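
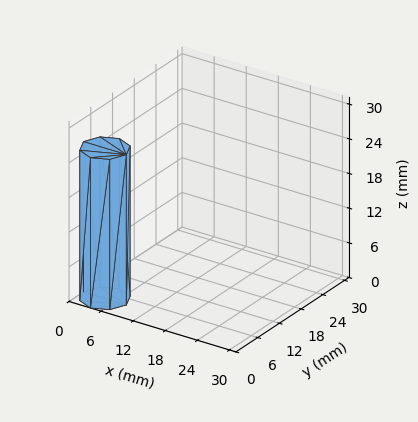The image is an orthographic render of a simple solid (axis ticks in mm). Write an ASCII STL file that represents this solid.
Reading the render: the shape is a regular 8-sided prism (a cylinder approximated with 8 flat sides), circumscribed radius ≈ 4 mm, height ≈ 26 mm (dimensions read to the nearest mm from the axis ticks). For the STL, each face is triangulated and given an outward normal.

solid part
  facet normal 0.0000 0.0000 -1.0000
    outer loop
      vertex 4.0 8.0 0.0
      vertex 6.8 6.8 0.0
      vertex 8.0 4.0 0.0
    endloop
  endfacet
  facet normal 0.0000 0.0000 -1.0000
    outer loop
      vertex 1.2 6.8 0.0
      vertex 4.0 8.0 0.0
      vertex 8.0 4.0 0.0
    endloop
  endfacet
  facet normal 0.0000 0.0000 -1.0000
    outer loop
      vertex 0.0 4.0 0.0
      vertex 1.2 6.8 0.0
      vertex 8.0 4.0 0.0
    endloop
  endfacet
  facet normal 0.0000 0.0000 -1.0000
    outer loop
      vertex 1.2 1.2 0.0
      vertex 0.0 4.0 0.0
      vertex 8.0 4.0 0.0
    endloop
  endfacet
  facet normal 0.0000 0.0000 -1.0000
    outer loop
      vertex 4.0 0.0 0.0
      vertex 1.2 1.2 0.0
      vertex 8.0 4.0 0.0
    endloop
  endfacet
  facet normal 0.0000 0.0000 -1.0000
    outer loop
      vertex 6.8 1.2 0.0
      vertex 4.0 0.0 0.0
      vertex 8.0 4.0 0.0
    endloop
  endfacet
  facet normal 0.0000 0.0000 1.0000
    outer loop
      vertex 8.0 4.0 26.0
      vertex 6.8 6.8 26.0
      vertex 4.0 8.0 26.0
    endloop
  endfacet
  facet normal 0.0000 0.0000 1.0000
    outer loop
      vertex 8.0 4.0 26.0
      vertex 4.0 8.0 26.0
      vertex 1.2 6.8 26.0
    endloop
  endfacet
  facet normal 0.0000 0.0000 1.0000
    outer loop
      vertex 8.0 4.0 26.0
      vertex 1.2 6.8 26.0
      vertex 0.0 4.0 26.0
    endloop
  endfacet
  facet normal 0.0000 0.0000 1.0000
    outer loop
      vertex 8.0 4.0 26.0
      vertex 0.0 4.0 26.0
      vertex 1.2 1.2 26.0
    endloop
  endfacet
  facet normal 0.0000 0.0000 1.0000
    outer loop
      vertex 8.0 4.0 26.0
      vertex 1.2 1.2 26.0
      vertex 4.0 0.0 26.0
    endloop
  endfacet
  facet normal 0.0000 0.0000 1.0000
    outer loop
      vertex 8.0 4.0 26.0
      vertex 4.0 0.0 26.0
      vertex 6.8 1.2 26.0
    endloop
  endfacet
  facet normal 0.9191 0.3939 0.0000
    outer loop
      vertex 8.0 4.0 0.0
      vertex 6.8 6.8 0.0
      vertex 6.8 6.8 26.0
    endloop
  endfacet
  facet normal 0.9191 0.3939 0.0000
    outer loop
      vertex 8.0 4.0 0.0
      vertex 6.8 6.8 26.0
      vertex 8.0 4.0 26.0
    endloop
  endfacet
  facet normal 0.3939 0.9191 0.0000
    outer loop
      vertex 6.8 6.8 0.0
      vertex 4.0 8.0 0.0
      vertex 4.0 8.0 26.0
    endloop
  endfacet
  facet normal 0.3939 0.9191 0.0000
    outer loop
      vertex 6.8 6.8 0.0
      vertex 4.0 8.0 26.0
      vertex 6.8 6.8 26.0
    endloop
  endfacet
  facet normal -0.3939 0.9191 0.0000
    outer loop
      vertex 4.0 8.0 0.0
      vertex 1.2 6.8 0.0
      vertex 1.2 6.8 26.0
    endloop
  endfacet
  facet normal -0.3939 0.9191 0.0000
    outer loop
      vertex 4.0 8.0 0.0
      vertex 1.2 6.8 26.0
      vertex 4.0 8.0 26.0
    endloop
  endfacet
  facet normal -0.9191 0.3939 0.0000
    outer loop
      vertex 1.2 6.8 0.0
      vertex 0.0 4.0 0.0
      vertex 0.0 4.0 26.0
    endloop
  endfacet
  facet normal -0.9191 0.3939 0.0000
    outer loop
      vertex 1.2 6.8 0.0
      vertex 0.0 4.0 26.0
      vertex 1.2 6.8 26.0
    endloop
  endfacet
  facet normal -0.9191 -0.3939 0.0000
    outer loop
      vertex 0.0 4.0 0.0
      vertex 1.2 1.2 0.0
      vertex 1.2 1.2 26.0
    endloop
  endfacet
  facet normal -0.9191 -0.3939 0.0000
    outer loop
      vertex 0.0 4.0 0.0
      vertex 1.2 1.2 26.0
      vertex 0.0 4.0 26.0
    endloop
  endfacet
  facet normal -0.3939 -0.9191 0.0000
    outer loop
      vertex 1.2 1.2 0.0
      vertex 4.0 0.0 0.0
      vertex 4.0 0.0 26.0
    endloop
  endfacet
  facet normal -0.3939 -0.9191 0.0000
    outer loop
      vertex 1.2 1.2 0.0
      vertex 4.0 0.0 26.0
      vertex 1.2 1.2 26.0
    endloop
  endfacet
  facet normal 0.3939 -0.9191 0.0000
    outer loop
      vertex 4.0 0.0 0.0
      vertex 6.8 1.2 0.0
      vertex 6.8 1.2 26.0
    endloop
  endfacet
  facet normal 0.3939 -0.9191 0.0000
    outer loop
      vertex 4.0 0.0 0.0
      vertex 6.8 1.2 26.0
      vertex 4.0 0.0 26.0
    endloop
  endfacet
  facet normal 0.9191 -0.3939 0.0000
    outer loop
      vertex 6.8 1.2 0.0
      vertex 8.0 4.0 0.0
      vertex 8.0 4.0 26.0
    endloop
  endfacet
  facet normal 0.9191 -0.3939 0.0000
    outer loop
      vertex 6.8 1.2 0.0
      vertex 8.0 4.0 26.0
      vertex 6.8 1.2 26.0
    endloop
  endfacet
endsolid part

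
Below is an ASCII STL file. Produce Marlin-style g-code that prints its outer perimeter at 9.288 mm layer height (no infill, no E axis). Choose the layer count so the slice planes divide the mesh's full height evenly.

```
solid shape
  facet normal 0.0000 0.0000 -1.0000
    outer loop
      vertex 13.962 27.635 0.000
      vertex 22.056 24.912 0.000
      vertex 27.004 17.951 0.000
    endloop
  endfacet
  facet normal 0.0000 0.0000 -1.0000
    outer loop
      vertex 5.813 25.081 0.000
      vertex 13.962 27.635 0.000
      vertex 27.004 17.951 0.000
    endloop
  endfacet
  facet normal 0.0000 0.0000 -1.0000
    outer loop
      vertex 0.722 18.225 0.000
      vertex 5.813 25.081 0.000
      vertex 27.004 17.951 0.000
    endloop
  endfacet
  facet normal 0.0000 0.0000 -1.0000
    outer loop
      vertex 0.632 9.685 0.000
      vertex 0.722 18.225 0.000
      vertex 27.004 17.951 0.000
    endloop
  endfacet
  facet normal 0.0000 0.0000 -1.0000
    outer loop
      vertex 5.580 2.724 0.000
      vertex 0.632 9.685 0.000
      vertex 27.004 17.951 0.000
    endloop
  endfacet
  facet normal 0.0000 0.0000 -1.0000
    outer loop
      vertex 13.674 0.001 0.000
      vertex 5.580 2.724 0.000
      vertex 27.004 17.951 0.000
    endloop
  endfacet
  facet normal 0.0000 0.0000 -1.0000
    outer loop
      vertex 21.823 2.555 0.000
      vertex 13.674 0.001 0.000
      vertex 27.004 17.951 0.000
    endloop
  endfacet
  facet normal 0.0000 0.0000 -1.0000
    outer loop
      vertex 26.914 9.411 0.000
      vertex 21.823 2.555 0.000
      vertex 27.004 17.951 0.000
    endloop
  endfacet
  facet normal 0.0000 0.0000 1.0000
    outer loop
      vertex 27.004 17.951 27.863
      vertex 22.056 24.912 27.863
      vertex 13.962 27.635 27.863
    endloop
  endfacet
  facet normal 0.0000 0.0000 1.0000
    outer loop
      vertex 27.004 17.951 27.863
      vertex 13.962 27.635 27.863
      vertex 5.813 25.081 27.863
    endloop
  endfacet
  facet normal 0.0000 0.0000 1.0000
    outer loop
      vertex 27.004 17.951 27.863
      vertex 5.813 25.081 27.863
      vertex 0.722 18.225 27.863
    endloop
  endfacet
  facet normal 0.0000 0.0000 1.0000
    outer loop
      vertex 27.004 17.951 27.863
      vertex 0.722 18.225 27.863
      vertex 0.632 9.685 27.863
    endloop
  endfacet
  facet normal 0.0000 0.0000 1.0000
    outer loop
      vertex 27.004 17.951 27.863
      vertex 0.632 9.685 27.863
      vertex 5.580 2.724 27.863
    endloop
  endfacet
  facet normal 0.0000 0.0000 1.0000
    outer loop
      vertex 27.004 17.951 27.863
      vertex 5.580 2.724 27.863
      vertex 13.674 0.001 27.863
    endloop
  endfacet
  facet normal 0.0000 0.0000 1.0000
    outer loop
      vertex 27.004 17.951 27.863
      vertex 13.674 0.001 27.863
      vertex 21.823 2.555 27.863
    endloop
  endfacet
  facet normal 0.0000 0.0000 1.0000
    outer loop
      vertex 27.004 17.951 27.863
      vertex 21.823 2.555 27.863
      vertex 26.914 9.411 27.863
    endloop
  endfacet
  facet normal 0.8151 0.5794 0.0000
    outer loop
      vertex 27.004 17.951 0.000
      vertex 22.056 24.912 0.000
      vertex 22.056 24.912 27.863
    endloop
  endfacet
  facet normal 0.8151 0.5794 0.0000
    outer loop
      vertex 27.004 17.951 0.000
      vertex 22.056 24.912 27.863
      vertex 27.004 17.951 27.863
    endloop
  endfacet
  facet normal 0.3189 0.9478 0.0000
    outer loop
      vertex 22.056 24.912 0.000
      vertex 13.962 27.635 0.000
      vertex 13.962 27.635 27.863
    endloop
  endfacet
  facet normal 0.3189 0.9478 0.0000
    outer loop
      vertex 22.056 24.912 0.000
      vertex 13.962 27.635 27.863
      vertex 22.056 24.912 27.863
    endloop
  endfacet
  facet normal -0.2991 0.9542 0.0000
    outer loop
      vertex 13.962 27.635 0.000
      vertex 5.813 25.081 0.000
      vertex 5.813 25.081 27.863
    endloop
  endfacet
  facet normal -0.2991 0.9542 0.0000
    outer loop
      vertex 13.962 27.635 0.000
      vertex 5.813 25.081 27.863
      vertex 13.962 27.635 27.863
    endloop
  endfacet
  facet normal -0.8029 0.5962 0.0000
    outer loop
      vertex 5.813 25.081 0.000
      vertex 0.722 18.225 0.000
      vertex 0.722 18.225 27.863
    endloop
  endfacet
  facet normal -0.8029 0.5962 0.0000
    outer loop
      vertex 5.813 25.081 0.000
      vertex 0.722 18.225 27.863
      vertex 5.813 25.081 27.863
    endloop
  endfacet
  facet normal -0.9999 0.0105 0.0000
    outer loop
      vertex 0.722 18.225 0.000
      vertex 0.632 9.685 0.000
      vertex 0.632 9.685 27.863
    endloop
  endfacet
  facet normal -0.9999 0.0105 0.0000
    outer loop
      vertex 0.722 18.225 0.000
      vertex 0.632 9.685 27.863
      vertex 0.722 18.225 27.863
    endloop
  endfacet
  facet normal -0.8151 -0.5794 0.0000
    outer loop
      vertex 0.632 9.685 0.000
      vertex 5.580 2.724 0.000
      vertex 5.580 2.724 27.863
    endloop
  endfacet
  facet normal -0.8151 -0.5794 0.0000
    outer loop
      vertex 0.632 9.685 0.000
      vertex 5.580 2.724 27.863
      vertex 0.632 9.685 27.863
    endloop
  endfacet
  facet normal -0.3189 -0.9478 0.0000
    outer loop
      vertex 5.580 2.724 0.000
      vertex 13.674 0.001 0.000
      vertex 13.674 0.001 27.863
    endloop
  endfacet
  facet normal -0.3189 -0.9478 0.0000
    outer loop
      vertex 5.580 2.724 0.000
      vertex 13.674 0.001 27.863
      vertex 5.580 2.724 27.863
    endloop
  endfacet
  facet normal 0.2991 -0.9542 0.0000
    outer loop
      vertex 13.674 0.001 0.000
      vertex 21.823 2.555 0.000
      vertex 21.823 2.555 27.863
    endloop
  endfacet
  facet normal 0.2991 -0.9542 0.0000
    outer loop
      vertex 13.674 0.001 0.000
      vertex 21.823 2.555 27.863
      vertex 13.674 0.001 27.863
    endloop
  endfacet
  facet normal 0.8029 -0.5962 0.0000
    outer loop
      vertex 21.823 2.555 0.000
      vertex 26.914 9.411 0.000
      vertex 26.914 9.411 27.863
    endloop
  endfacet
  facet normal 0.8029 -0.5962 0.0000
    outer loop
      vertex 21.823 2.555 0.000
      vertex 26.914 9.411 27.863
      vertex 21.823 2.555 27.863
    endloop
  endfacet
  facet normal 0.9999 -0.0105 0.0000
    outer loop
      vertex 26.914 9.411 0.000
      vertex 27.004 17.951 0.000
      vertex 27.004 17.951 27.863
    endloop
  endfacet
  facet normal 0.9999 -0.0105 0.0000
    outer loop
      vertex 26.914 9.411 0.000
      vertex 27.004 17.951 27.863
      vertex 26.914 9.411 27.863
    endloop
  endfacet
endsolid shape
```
; perimeter-only toolpath
G21 ; units = mm
G90 ; absolute positioning
G28 ; home
; layer 1
G0 Z9.288
G0 X27.004 Y17.951
G1 X22.056 Y24.912
G1 X13.962 Y27.635
G1 X5.813 Y25.081
G1 X0.722 Y18.225
G1 X0.632 Y9.685
G1 X5.580 Y2.724
G1 X13.674 Y0.001
G1 X21.823 Y2.555
G1 X26.914 Y9.411
G1 X27.004 Y17.951
; layer 2
G0 Z18.575
G0 X27.004 Y17.951
G1 X22.056 Y24.912
G1 X13.962 Y27.635
G1 X5.813 Y25.081
G1 X0.722 Y18.225
G1 X0.632 Y9.685
G1 X5.580 Y2.724
G1 X13.674 Y0.001
G1 X21.823 Y2.555
G1 X26.914 Y9.411
G1 X27.004 Y17.951
; layer 3
G0 Z27.863
G0 X27.004 Y17.951
G1 X22.056 Y24.912
G1 X13.962 Y27.635
G1 X5.813 Y25.081
G1 X0.722 Y18.225
G1 X0.632 Y9.685
G1 X5.580 Y2.724
G1 X13.674 Y0.001
G1 X21.823 Y2.555
G1 X26.914 Y9.411
G1 X27.004 Y17.951
M2 ; end

The solid is a regular 10-sided prism (a cylinder approximated with 10 flat sides), circumscribed radius ≈ 13.8 mm, height ≈ 27.9 mm. Slicing at Δz = 9.288 mm — 3 equal slices spanning the solid's height, so layer i sits at z = i·h/3 — gives 3 non-empty perimeters. Each is a 10-segment closed polygon; G0 lifts to the layer z and rapids to the start vertex, then G1 traces the edges.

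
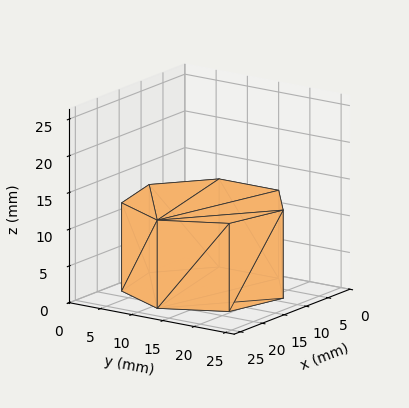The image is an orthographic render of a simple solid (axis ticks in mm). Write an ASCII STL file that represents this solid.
Reading the render: the shape is a regular 7-sided prism (a cylinder approximated with 7 flat sides), circumscribed radius ≈ 11 mm, height ≈ 12 mm (dimensions read to the nearest mm from the axis ticks). For the STL, each face is triangulated and given an outward normal.

solid part
  facet normal 0.0000 0.0000 -1.0000
    outer loop
      vertex 8.55 21.72 0.00
      vertex 17.86 19.60 0.00
      vertex 22.00 11.00 0.00
    endloop
  endfacet
  facet normal 0.0000 0.0000 -1.0000
    outer loop
      vertex 1.09 15.77 0.00
      vertex 8.55 21.72 0.00
      vertex 22.00 11.00 0.00
    endloop
  endfacet
  facet normal 0.0000 0.0000 -1.0000
    outer loop
      vertex 1.09 6.23 0.00
      vertex 1.09 15.77 0.00
      vertex 22.00 11.00 0.00
    endloop
  endfacet
  facet normal 0.0000 0.0000 -1.0000
    outer loop
      vertex 8.55 0.28 0.00
      vertex 1.09 6.23 0.00
      vertex 22.00 11.00 0.00
    endloop
  endfacet
  facet normal 0.0000 0.0000 -1.0000
    outer loop
      vertex 17.86 2.40 0.00
      vertex 8.55 0.28 0.00
      vertex 22.00 11.00 0.00
    endloop
  endfacet
  facet normal 0.0000 0.0000 1.0000
    outer loop
      vertex 22.00 11.00 12.00
      vertex 17.86 19.60 12.00
      vertex 8.55 21.72 12.00
    endloop
  endfacet
  facet normal 0.0000 0.0000 1.0000
    outer loop
      vertex 22.00 11.00 12.00
      vertex 8.55 21.72 12.00
      vertex 1.09 15.77 12.00
    endloop
  endfacet
  facet normal 0.0000 0.0000 1.0000
    outer loop
      vertex 22.00 11.00 12.00
      vertex 1.09 15.77 12.00
      vertex 1.09 6.23 12.00
    endloop
  endfacet
  facet normal 0.0000 0.0000 1.0000
    outer loop
      vertex 22.00 11.00 12.00
      vertex 1.09 6.23 12.00
      vertex 8.55 0.28 12.00
    endloop
  endfacet
  facet normal 0.0000 0.0000 1.0000
    outer loop
      vertex 22.00 11.00 12.00
      vertex 8.55 0.28 12.00
      vertex 17.86 2.40 12.00
    endloop
  endfacet
  facet normal 0.9010 0.4338 0.0000
    outer loop
      vertex 22.00 11.00 0.00
      vertex 17.86 19.60 0.00
      vertex 17.86 19.60 12.00
    endloop
  endfacet
  facet normal 0.9010 0.4338 0.0000
    outer loop
      vertex 22.00 11.00 0.00
      vertex 17.86 19.60 12.00
      vertex 22.00 11.00 12.00
    endloop
  endfacet
  facet normal 0.2220 0.9750 0.0000
    outer loop
      vertex 17.86 19.60 0.00
      vertex 8.55 21.72 0.00
      vertex 8.55 21.72 12.00
    endloop
  endfacet
  facet normal 0.2220 0.9750 0.0000
    outer loop
      vertex 17.86 19.60 0.00
      vertex 8.55 21.72 12.00
      vertex 17.86 19.60 12.00
    endloop
  endfacet
  facet normal -0.6235 0.7818 0.0000
    outer loop
      vertex 8.55 21.72 0.00
      vertex 1.09 15.77 0.00
      vertex 1.09 15.77 12.00
    endloop
  endfacet
  facet normal -0.6235 0.7818 0.0000
    outer loop
      vertex 8.55 21.72 0.00
      vertex 1.09 15.77 12.00
      vertex 8.55 21.72 12.00
    endloop
  endfacet
  facet normal -1.0000 0.0000 0.0000
    outer loop
      vertex 1.09 15.77 0.00
      vertex 1.09 6.23 0.00
      vertex 1.09 6.23 12.00
    endloop
  endfacet
  facet normal -1.0000 0.0000 0.0000
    outer loop
      vertex 1.09 15.77 0.00
      vertex 1.09 6.23 12.00
      vertex 1.09 15.77 12.00
    endloop
  endfacet
  facet normal -0.6235 -0.7818 0.0000
    outer loop
      vertex 1.09 6.23 0.00
      vertex 8.55 0.28 0.00
      vertex 8.55 0.28 12.00
    endloop
  endfacet
  facet normal -0.6235 -0.7818 0.0000
    outer loop
      vertex 1.09 6.23 0.00
      vertex 8.55 0.28 12.00
      vertex 1.09 6.23 12.00
    endloop
  endfacet
  facet normal 0.2220 -0.9750 0.0000
    outer loop
      vertex 8.55 0.28 0.00
      vertex 17.86 2.40 0.00
      vertex 17.86 2.40 12.00
    endloop
  endfacet
  facet normal 0.2220 -0.9750 0.0000
    outer loop
      vertex 8.55 0.28 0.00
      vertex 17.86 2.40 12.00
      vertex 8.55 0.28 12.00
    endloop
  endfacet
  facet normal 0.9010 -0.4338 0.0000
    outer loop
      vertex 17.86 2.40 0.00
      vertex 22.00 11.00 0.00
      vertex 22.00 11.00 12.00
    endloop
  endfacet
  facet normal 0.9010 -0.4338 0.0000
    outer loop
      vertex 17.86 2.40 0.00
      vertex 22.00 11.00 12.00
      vertex 17.86 2.40 12.00
    endloop
  endfacet
endsolid part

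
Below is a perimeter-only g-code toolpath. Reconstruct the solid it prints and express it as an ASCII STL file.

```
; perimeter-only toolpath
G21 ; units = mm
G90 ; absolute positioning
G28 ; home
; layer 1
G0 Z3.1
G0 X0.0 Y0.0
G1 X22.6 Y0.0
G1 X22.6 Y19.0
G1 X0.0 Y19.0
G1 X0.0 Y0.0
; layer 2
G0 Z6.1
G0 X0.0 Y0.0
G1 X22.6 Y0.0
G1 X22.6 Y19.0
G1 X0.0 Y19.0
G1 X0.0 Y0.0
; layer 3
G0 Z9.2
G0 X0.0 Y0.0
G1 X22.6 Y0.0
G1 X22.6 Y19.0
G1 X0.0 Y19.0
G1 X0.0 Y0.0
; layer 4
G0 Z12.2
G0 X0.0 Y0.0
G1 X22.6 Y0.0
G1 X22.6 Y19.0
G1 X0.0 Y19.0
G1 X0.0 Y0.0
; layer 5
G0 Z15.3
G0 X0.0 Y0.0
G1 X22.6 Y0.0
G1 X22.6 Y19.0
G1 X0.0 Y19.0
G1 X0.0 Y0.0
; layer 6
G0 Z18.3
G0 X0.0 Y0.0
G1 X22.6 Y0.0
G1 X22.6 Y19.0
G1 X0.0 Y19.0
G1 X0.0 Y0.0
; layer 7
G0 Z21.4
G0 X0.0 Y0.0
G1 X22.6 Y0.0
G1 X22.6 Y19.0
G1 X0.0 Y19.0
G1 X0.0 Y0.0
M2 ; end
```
solid part
  facet normal 0.0000 0.0000 -1.0000
    outer loop
      vertex 22.6 19.0 0.0
      vertex 22.6 0.0 0.0
      vertex 0.0 0.0 0.0
    endloop
  endfacet
  facet normal 0.0000 0.0000 -1.0000
    outer loop
      vertex 0.0 19.0 0.0
      vertex 22.6 19.0 0.0
      vertex 0.0 0.0 0.0
    endloop
  endfacet
  facet normal 0.0000 0.0000 1.0000
    outer loop
      vertex 0.0 0.0 21.4
      vertex 22.6 0.0 21.4
      vertex 22.6 19.0 21.4
    endloop
  endfacet
  facet normal 0.0000 0.0000 1.0000
    outer loop
      vertex 0.0 0.0 21.4
      vertex 22.6 19.0 21.4
      vertex 0.0 19.0 21.4
    endloop
  endfacet
  facet normal 0.0000 -1.0000 0.0000
    outer loop
      vertex 0.0 0.0 0.0
      vertex 22.6 0.0 0.0
      vertex 22.6 0.0 21.4
    endloop
  endfacet
  facet normal 0.0000 -1.0000 0.0000
    outer loop
      vertex 0.0 0.0 0.0
      vertex 22.6 0.0 21.4
      vertex 0.0 0.0 21.4
    endloop
  endfacet
  facet normal 0.0000 1.0000 0.0000
    outer loop
      vertex 22.6 19.0 21.4
      vertex 22.6 19.0 0.0
      vertex 0.0 19.0 0.0
    endloop
  endfacet
  facet normal 0.0000 1.0000 0.0000
    outer loop
      vertex 0.0 19.0 21.4
      vertex 22.6 19.0 21.4
      vertex 0.0 19.0 0.0
    endloop
  endfacet
  facet normal -1.0000 0.0000 0.0000
    outer loop
      vertex 0.0 19.0 21.4
      vertex 0.0 19.0 0.0
      vertex 0.0 0.0 0.0
    endloop
  endfacet
  facet normal -1.0000 0.0000 0.0000
    outer loop
      vertex 0.0 0.0 21.4
      vertex 0.0 19.0 21.4
      vertex 0.0 0.0 0.0
    endloop
  endfacet
  facet normal 1.0000 0.0000 0.0000
    outer loop
      vertex 22.6 0.0 0.0
      vertex 22.6 19.0 0.0
      vertex 22.6 19.0 21.4
    endloop
  endfacet
  facet normal 1.0000 0.0000 0.0000
    outer loop
      vertex 22.6 0.0 0.0
      vertex 22.6 19.0 21.4
      vertex 22.6 0.0 21.4
    endloop
  endfacet
endsolid part

The G0 Z moves step by Δz≈3.1 mm. Every layer's G1 loop is the same polygon, so the solid is a straight extrusion of it from z=0 to z≈21.4. Closing with flat bottom and top caps and triangulating gives 12 facets — a rectangular box, roughly 22.6 × 19 mm footprint and 21.4 mm tall.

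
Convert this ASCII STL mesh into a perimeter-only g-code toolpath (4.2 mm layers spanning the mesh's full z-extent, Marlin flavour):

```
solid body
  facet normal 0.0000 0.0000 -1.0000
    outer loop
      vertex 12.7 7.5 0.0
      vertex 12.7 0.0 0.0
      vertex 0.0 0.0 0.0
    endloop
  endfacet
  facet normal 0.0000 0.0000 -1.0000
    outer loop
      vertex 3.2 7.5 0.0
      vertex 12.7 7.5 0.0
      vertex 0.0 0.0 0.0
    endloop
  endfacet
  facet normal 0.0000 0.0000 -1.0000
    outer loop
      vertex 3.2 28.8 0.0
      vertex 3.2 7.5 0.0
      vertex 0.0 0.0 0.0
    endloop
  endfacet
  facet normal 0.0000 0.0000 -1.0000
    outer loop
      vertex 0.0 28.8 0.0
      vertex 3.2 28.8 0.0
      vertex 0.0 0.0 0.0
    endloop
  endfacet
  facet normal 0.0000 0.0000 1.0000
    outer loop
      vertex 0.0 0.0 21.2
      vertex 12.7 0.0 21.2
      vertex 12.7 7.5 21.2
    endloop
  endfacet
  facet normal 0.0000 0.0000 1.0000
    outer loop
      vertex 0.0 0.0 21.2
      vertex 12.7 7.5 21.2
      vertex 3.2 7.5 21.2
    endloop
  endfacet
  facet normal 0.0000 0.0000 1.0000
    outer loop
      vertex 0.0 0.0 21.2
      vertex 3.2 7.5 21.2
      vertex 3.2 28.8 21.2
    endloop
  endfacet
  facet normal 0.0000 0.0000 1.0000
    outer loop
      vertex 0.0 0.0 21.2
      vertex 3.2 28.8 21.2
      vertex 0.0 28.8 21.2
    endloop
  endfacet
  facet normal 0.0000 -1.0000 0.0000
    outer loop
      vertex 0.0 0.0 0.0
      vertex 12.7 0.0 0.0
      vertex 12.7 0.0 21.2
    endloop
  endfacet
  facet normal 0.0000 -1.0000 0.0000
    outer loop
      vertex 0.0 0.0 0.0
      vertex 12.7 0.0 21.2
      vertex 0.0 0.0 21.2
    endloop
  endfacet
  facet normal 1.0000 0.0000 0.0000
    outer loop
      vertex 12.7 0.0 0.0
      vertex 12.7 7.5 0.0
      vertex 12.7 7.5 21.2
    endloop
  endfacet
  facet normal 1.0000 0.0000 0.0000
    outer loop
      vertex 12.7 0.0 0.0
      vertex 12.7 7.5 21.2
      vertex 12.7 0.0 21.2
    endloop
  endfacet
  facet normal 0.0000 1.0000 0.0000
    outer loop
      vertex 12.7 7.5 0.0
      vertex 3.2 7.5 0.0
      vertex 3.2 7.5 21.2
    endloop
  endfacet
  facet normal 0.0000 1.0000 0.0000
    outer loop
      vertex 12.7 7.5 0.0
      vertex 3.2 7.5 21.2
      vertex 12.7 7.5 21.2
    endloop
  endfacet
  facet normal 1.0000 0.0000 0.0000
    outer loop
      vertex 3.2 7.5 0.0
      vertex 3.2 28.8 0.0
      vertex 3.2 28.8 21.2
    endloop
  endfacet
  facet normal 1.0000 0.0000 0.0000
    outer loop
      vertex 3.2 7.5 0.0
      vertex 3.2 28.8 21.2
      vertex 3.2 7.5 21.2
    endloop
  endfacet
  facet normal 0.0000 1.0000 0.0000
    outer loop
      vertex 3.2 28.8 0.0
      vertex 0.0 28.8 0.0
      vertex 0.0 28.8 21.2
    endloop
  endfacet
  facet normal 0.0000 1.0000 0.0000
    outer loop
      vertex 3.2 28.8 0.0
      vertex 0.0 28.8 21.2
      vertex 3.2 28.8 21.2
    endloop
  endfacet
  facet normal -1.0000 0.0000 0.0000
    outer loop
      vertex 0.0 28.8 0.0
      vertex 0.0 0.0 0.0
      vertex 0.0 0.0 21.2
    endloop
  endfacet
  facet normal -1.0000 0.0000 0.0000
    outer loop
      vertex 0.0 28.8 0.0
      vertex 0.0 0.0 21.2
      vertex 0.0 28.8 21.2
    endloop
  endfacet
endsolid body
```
; perimeter-only toolpath
G21 ; units = mm
G90 ; absolute positioning
G28 ; home
; layer 1
G0 Z4.2
G0 X0.0 Y0.0
G1 X12.7 Y0.0
G1 X12.7 Y7.5
G1 X3.2 Y7.5
G1 X3.2 Y28.8
G1 X0.0 Y28.8
G1 X0.0 Y0.0
; layer 2
G0 Z8.5
G0 X0.0 Y0.0
G1 X12.7 Y0.0
G1 X12.7 Y7.5
G1 X3.2 Y7.5
G1 X3.2 Y28.8
G1 X0.0 Y28.8
G1 X0.0 Y0.0
; layer 3
G0 Z12.7
G0 X0.0 Y0.0
G1 X12.7 Y0.0
G1 X12.7 Y7.5
G1 X3.2 Y7.5
G1 X3.2 Y28.8
G1 X0.0 Y28.8
G1 X0.0 Y0.0
; layer 4
G0 Z17.0
G0 X0.0 Y0.0
G1 X12.7 Y0.0
G1 X12.7 Y7.5
G1 X3.2 Y7.5
G1 X3.2 Y28.8
G1 X0.0 Y28.8
G1 X0.0 Y0.0
; layer 5
G0 Z21.2
G0 X0.0 Y0.0
G1 X12.7 Y0.0
G1 X12.7 Y7.5
G1 X3.2 Y7.5
G1 X3.2 Y28.8
G1 X0.0 Y28.8
G1 X0.0 Y0.0
M2 ; end

The solid is an L-shaped prism: outer 12.7 × 28.8 mm, arm thicknesses ≈ 7.5 mm (horizontal) and 3.2 mm (vertical), extruded 21.2 mm in z. Slicing at Δz = 4.2 mm — 5 equal slices spanning the solid's height, so layer i sits at z = i·h/5 — gives 5 non-empty perimeters. Each is a 6-segment closed polygon; G0 lifts to the layer z and rapids to the start vertex, then G1 traces the edges.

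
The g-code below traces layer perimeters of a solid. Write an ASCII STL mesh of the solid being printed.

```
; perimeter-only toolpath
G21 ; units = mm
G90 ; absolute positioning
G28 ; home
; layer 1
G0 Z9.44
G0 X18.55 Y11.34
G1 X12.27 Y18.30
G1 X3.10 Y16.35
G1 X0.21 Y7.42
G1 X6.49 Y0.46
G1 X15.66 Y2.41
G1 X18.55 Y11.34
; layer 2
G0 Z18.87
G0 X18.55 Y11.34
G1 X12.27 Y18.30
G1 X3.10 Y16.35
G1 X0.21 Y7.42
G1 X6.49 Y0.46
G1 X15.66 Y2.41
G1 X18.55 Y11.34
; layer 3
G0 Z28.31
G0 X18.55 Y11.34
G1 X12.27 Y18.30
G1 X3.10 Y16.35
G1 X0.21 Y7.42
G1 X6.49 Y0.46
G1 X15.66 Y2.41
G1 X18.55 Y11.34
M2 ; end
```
solid part
  facet normal 0.0000 0.0000 -1.0000
    outer loop
      vertex 3.10 16.35 0.00
      vertex 12.27 18.30 0.00
      vertex 18.55 11.34 0.00
    endloop
  endfacet
  facet normal 0.0000 0.0000 -1.0000
    outer loop
      vertex 0.21 7.42 0.00
      vertex 3.10 16.35 0.00
      vertex 18.55 11.34 0.00
    endloop
  endfacet
  facet normal 0.0000 0.0000 -1.0000
    outer loop
      vertex 6.49 0.46 0.00
      vertex 0.21 7.42 0.00
      vertex 18.55 11.34 0.00
    endloop
  endfacet
  facet normal 0.0000 0.0000 -1.0000
    outer loop
      vertex 15.66 2.41 0.00
      vertex 6.49 0.46 0.00
      vertex 18.55 11.34 0.00
    endloop
  endfacet
  facet normal 0.0000 0.0000 1.0000
    outer loop
      vertex 18.55 11.34 28.31
      vertex 12.27 18.30 28.31
      vertex 3.10 16.35 28.31
    endloop
  endfacet
  facet normal 0.0000 0.0000 1.0000
    outer loop
      vertex 18.55 11.34 28.31
      vertex 3.10 16.35 28.31
      vertex 0.21 7.42 28.31
    endloop
  endfacet
  facet normal 0.0000 0.0000 1.0000
    outer loop
      vertex 18.55 11.34 28.31
      vertex 0.21 7.42 28.31
      vertex 6.49 0.46 28.31
    endloop
  endfacet
  facet normal 0.0000 0.0000 1.0000
    outer loop
      vertex 18.55 11.34 28.31
      vertex 6.49 0.46 28.31
      vertex 15.66 2.41 28.31
    endloop
  endfacet
  facet normal 0.7424 0.6699 0.0000
    outer loop
      vertex 18.55 11.34 0.00
      vertex 12.27 18.30 0.00
      vertex 12.27 18.30 28.31
    endloop
  endfacet
  facet normal 0.7424 0.6699 0.0000
    outer loop
      vertex 18.55 11.34 0.00
      vertex 12.27 18.30 28.31
      vertex 18.55 11.34 28.31
    endloop
  endfacet
  facet normal -0.2080 0.9781 0.0000
    outer loop
      vertex 12.27 18.30 0.00
      vertex 3.10 16.35 0.00
      vertex 3.10 16.35 28.31
    endloop
  endfacet
  facet normal -0.2080 0.9781 0.0000
    outer loop
      vertex 12.27 18.30 0.00
      vertex 3.10 16.35 28.31
      vertex 12.27 18.30 28.31
    endloop
  endfacet
  facet normal -0.9514 0.3079 0.0000
    outer loop
      vertex 3.10 16.35 0.00
      vertex 0.21 7.42 0.00
      vertex 0.21 7.42 28.31
    endloop
  endfacet
  facet normal -0.9514 0.3079 0.0000
    outer loop
      vertex 3.10 16.35 0.00
      vertex 0.21 7.42 28.31
      vertex 3.10 16.35 28.31
    endloop
  endfacet
  facet normal -0.7424 -0.6699 0.0000
    outer loop
      vertex 0.21 7.42 0.00
      vertex 6.49 0.46 0.00
      vertex 6.49 0.46 28.31
    endloop
  endfacet
  facet normal -0.7424 -0.6699 0.0000
    outer loop
      vertex 0.21 7.42 0.00
      vertex 6.49 0.46 28.31
      vertex 0.21 7.42 28.31
    endloop
  endfacet
  facet normal 0.2080 -0.9781 0.0000
    outer loop
      vertex 6.49 0.46 0.00
      vertex 15.66 2.41 0.00
      vertex 15.66 2.41 28.31
    endloop
  endfacet
  facet normal 0.2080 -0.9781 0.0000
    outer loop
      vertex 6.49 0.46 0.00
      vertex 15.66 2.41 28.31
      vertex 6.49 0.46 28.31
    endloop
  endfacet
  facet normal 0.9514 -0.3079 0.0000
    outer loop
      vertex 15.66 2.41 0.00
      vertex 18.55 11.34 0.00
      vertex 18.55 11.34 28.31
    endloop
  endfacet
  facet normal 0.9514 -0.3079 0.0000
    outer loop
      vertex 15.66 2.41 0.00
      vertex 18.55 11.34 28.31
      vertex 15.66 2.41 28.31
    endloop
  endfacet
endsolid part

The G0 Z moves step by Δz≈9.44 mm. Every layer's G1 loop is the same polygon, so the solid is a straight extrusion of it from z=0 to z≈28.3. Closing with flat bottom and top caps and triangulating gives 20 facets — a regular 6-sided prism (a cylinder approximated with 6 flat sides), circumscribed radius ≈ 9.38 mm, height ≈ 28.3 mm.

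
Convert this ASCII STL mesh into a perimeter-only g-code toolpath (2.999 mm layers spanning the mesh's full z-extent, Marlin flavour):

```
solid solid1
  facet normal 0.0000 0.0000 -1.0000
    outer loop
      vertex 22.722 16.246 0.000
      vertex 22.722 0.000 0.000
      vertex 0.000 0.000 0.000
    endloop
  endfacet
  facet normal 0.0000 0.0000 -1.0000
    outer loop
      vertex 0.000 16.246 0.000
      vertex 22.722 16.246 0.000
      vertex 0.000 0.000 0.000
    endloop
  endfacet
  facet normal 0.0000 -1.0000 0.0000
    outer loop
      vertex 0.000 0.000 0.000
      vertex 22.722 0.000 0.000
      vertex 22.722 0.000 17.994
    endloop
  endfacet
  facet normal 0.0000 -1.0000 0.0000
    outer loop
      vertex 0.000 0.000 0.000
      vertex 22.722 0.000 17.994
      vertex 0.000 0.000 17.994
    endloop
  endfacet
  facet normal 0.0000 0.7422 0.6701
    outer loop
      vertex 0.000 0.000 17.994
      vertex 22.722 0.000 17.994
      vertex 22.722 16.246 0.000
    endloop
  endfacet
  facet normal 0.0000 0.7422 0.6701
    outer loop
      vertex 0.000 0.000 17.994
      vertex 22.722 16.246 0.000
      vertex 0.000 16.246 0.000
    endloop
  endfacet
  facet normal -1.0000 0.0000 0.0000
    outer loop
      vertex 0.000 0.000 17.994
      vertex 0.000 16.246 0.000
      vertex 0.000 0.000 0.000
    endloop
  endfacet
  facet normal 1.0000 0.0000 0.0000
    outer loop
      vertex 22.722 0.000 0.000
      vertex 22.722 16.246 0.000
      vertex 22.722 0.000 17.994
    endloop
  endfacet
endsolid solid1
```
; perimeter-only toolpath
G21 ; units = mm
G90 ; absolute positioning
G28 ; home
; layer 1
G0 Z2.999
G0 X0.000 Y0.000
G1 X22.722 Y0.000
G1 X22.722 Y13.538
G1 X0.000 Y13.538
G1 X0.000 Y0.000
; layer 2
G0 Z5.998
G0 X0.000 Y0.000
G1 X22.722 Y0.000
G1 X22.722 Y10.831
G1 X0.000 Y10.831
G1 X0.000 Y0.000
; layer 3
G0 Z8.997
G0 X0.000 Y0.000
G1 X22.722 Y0.000
G1 X22.722 Y8.123
G1 X0.000 Y8.123
G1 X0.000 Y0.000
; layer 4
G0 Z11.996
G0 X0.000 Y0.000
G1 X22.722 Y0.000
G1 X22.722 Y5.415
G1 X0.000 Y5.415
G1 X0.000 Y0.000
; layer 5
G0 Z14.995
G0 X0.000 Y0.000
G1 X22.722 Y0.000
G1 X22.722 Y2.708
G1 X0.000 Y2.708
G1 X0.000 Y0.000
M2 ; end

The solid is a wedge (ramp): 22.7 × 16.2 mm base, rising to 18 mm along the y=0 edge and sloping linearly to z=0 at y=16.2. Slicing at Δz = 2.999 mm — 6 equal slices spanning the solid's height, so layer i sits at z = i·h/6 — gives 5 non-empty perimeters. Each is a 4-segment closed polygon; G0 lifts to the layer z and rapids to the start vertex, then G1 traces the edges. The cross-section shrinks linearly with z (the slice at the apex is degenerate and omitted).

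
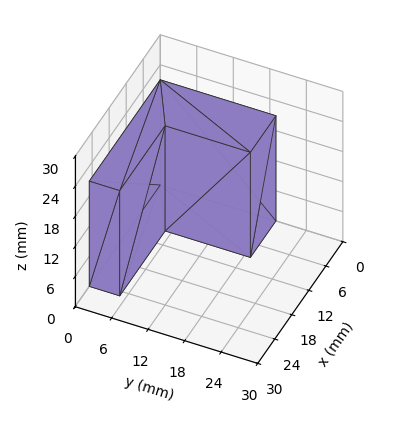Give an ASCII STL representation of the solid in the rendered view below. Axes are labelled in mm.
Reading the render: the shape is an L-shaped prism: outer 25 × 19 mm, arm thicknesses ≈ 5 mm (horizontal) and 9 mm (vertical), extruded 21 mm in z (dimensions read to the nearest mm from the axis ticks). For the STL, each face is triangulated and given an outward normal.

solid part
  facet normal 0.0000 0.0000 -1.0000
    outer loop
      vertex 25.000 5.000 0.000
      vertex 25.000 0.000 0.000
      vertex 0.000 0.000 0.000
    endloop
  endfacet
  facet normal 0.0000 0.0000 -1.0000
    outer loop
      vertex 9.000 5.000 0.000
      vertex 25.000 5.000 0.000
      vertex 0.000 0.000 0.000
    endloop
  endfacet
  facet normal 0.0000 0.0000 -1.0000
    outer loop
      vertex 9.000 19.000 0.000
      vertex 9.000 5.000 0.000
      vertex 0.000 0.000 0.000
    endloop
  endfacet
  facet normal 0.0000 0.0000 -1.0000
    outer loop
      vertex 0.000 19.000 0.000
      vertex 9.000 19.000 0.000
      vertex 0.000 0.000 0.000
    endloop
  endfacet
  facet normal 0.0000 0.0000 1.0000
    outer loop
      vertex 0.000 0.000 21.000
      vertex 25.000 0.000 21.000
      vertex 25.000 5.000 21.000
    endloop
  endfacet
  facet normal 0.0000 0.0000 1.0000
    outer loop
      vertex 0.000 0.000 21.000
      vertex 25.000 5.000 21.000
      vertex 9.000 5.000 21.000
    endloop
  endfacet
  facet normal 0.0000 0.0000 1.0000
    outer loop
      vertex 0.000 0.000 21.000
      vertex 9.000 5.000 21.000
      vertex 9.000 19.000 21.000
    endloop
  endfacet
  facet normal 0.0000 0.0000 1.0000
    outer loop
      vertex 0.000 0.000 21.000
      vertex 9.000 19.000 21.000
      vertex 0.000 19.000 21.000
    endloop
  endfacet
  facet normal 0.0000 -1.0000 0.0000
    outer loop
      vertex 0.000 0.000 0.000
      vertex 25.000 0.000 0.000
      vertex 25.000 0.000 21.000
    endloop
  endfacet
  facet normal 0.0000 -1.0000 0.0000
    outer loop
      vertex 0.000 0.000 0.000
      vertex 25.000 0.000 21.000
      vertex 0.000 0.000 21.000
    endloop
  endfacet
  facet normal 1.0000 0.0000 0.0000
    outer loop
      vertex 25.000 0.000 0.000
      vertex 25.000 5.000 0.000
      vertex 25.000 5.000 21.000
    endloop
  endfacet
  facet normal 1.0000 0.0000 0.0000
    outer loop
      vertex 25.000 0.000 0.000
      vertex 25.000 5.000 21.000
      vertex 25.000 0.000 21.000
    endloop
  endfacet
  facet normal 0.0000 1.0000 0.0000
    outer loop
      vertex 25.000 5.000 0.000
      vertex 9.000 5.000 0.000
      vertex 9.000 5.000 21.000
    endloop
  endfacet
  facet normal 0.0000 1.0000 0.0000
    outer loop
      vertex 25.000 5.000 0.000
      vertex 9.000 5.000 21.000
      vertex 25.000 5.000 21.000
    endloop
  endfacet
  facet normal 1.0000 0.0000 0.0000
    outer loop
      vertex 9.000 5.000 0.000
      vertex 9.000 19.000 0.000
      vertex 9.000 19.000 21.000
    endloop
  endfacet
  facet normal 1.0000 0.0000 0.0000
    outer loop
      vertex 9.000 5.000 0.000
      vertex 9.000 19.000 21.000
      vertex 9.000 5.000 21.000
    endloop
  endfacet
  facet normal 0.0000 1.0000 0.0000
    outer loop
      vertex 9.000 19.000 0.000
      vertex 0.000 19.000 0.000
      vertex 0.000 19.000 21.000
    endloop
  endfacet
  facet normal 0.0000 1.0000 0.0000
    outer loop
      vertex 9.000 19.000 0.000
      vertex 0.000 19.000 21.000
      vertex 9.000 19.000 21.000
    endloop
  endfacet
  facet normal -1.0000 0.0000 0.0000
    outer loop
      vertex 0.000 19.000 0.000
      vertex 0.000 0.000 0.000
      vertex 0.000 0.000 21.000
    endloop
  endfacet
  facet normal -1.0000 0.0000 0.0000
    outer loop
      vertex 0.000 19.000 0.000
      vertex 0.000 0.000 21.000
      vertex 0.000 19.000 21.000
    endloop
  endfacet
endsolid part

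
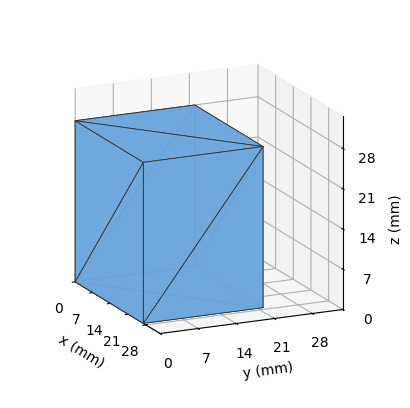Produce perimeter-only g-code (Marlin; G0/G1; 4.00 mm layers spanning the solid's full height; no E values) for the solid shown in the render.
Reading the render: the shape is a rectangular box, roughly 27 × 22 mm footprint and 28 mm tall (dimensions read to the nearest mm from the axis ticks). For the g-code, the solid's height is divided into equal slices at the stated Δz and each level perimeter traced with G1 moves after a G0 lift.

; perimeter-only toolpath
G21 ; units = mm
G90 ; absolute positioning
G28 ; home
; layer 1
G0 Z4.00
G0 X0.00 Y0.00
G1 X27.00 Y0.00
G1 X27.00 Y22.00
G1 X0.00 Y22.00
G1 X0.00 Y0.00
; layer 2
G0 Z8.00
G0 X0.00 Y0.00
G1 X27.00 Y0.00
G1 X27.00 Y22.00
G1 X0.00 Y22.00
G1 X0.00 Y0.00
; layer 3
G0 Z12.00
G0 X0.00 Y0.00
G1 X27.00 Y0.00
G1 X27.00 Y22.00
G1 X0.00 Y22.00
G1 X0.00 Y0.00
; layer 4
G0 Z16.00
G0 X0.00 Y0.00
G1 X27.00 Y0.00
G1 X27.00 Y22.00
G1 X0.00 Y22.00
G1 X0.00 Y0.00
; layer 5
G0 Z20.00
G0 X0.00 Y0.00
G1 X27.00 Y0.00
G1 X27.00 Y22.00
G1 X0.00 Y22.00
G1 X0.00 Y0.00
; layer 6
G0 Z24.00
G0 X0.00 Y0.00
G1 X27.00 Y0.00
G1 X27.00 Y22.00
G1 X0.00 Y22.00
G1 X0.00 Y0.00
; layer 7
G0 Z28.00
G0 X0.00 Y0.00
G1 X27.00 Y0.00
G1 X27.00 Y22.00
G1 X0.00 Y22.00
G1 X0.00 Y0.00
M2 ; end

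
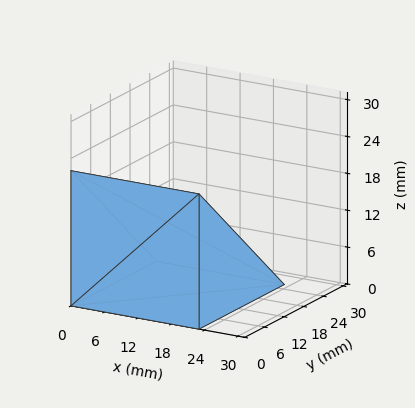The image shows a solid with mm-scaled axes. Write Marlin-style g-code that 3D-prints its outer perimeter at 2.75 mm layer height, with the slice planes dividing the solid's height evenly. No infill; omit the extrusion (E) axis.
Reading the render: the shape is a wedge (ramp): 23 × 26 mm base, rising to 22 mm along the y=0 edge and sloping linearly to z=0 at y=26 (dimensions read to the nearest mm from the axis ticks). For the g-code, the solid's height is divided into equal slices at the stated Δz and each level perimeter traced with G1 moves after a G0 lift.

; perimeter-only toolpath
G21 ; units = mm
G90 ; absolute positioning
G28 ; home
; layer 1
G0 Z2.75
G0 X0.00 Y0.00
G1 X23.00 Y0.00
G1 X23.00 Y22.75
G1 X0.00 Y22.75
G1 X0.00 Y0.00
; layer 2
G0 Z5.50
G0 X0.00 Y0.00
G1 X23.00 Y0.00
G1 X23.00 Y19.50
G1 X0.00 Y19.50
G1 X0.00 Y0.00
; layer 3
G0 Z8.25
G0 X0.00 Y0.00
G1 X23.00 Y0.00
G1 X23.00 Y16.25
G1 X0.00 Y16.25
G1 X0.00 Y0.00
; layer 4
G0 Z11.00
G0 X0.00 Y0.00
G1 X23.00 Y0.00
G1 X23.00 Y13.00
G1 X0.00 Y13.00
G1 X0.00 Y0.00
; layer 5
G0 Z13.75
G0 X0.00 Y0.00
G1 X23.00 Y0.00
G1 X23.00 Y9.75
G1 X0.00 Y9.75
G1 X0.00 Y0.00
; layer 6
G0 Z16.50
G0 X0.00 Y0.00
G1 X23.00 Y0.00
G1 X23.00 Y6.50
G1 X0.00 Y6.50
G1 X0.00 Y0.00
; layer 7
G0 Z19.25
G0 X0.00 Y0.00
G1 X23.00 Y0.00
G1 X23.00 Y3.25
G1 X0.00 Y3.25
G1 X0.00 Y0.00
M2 ; end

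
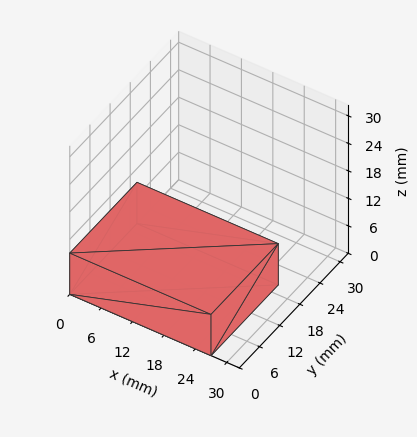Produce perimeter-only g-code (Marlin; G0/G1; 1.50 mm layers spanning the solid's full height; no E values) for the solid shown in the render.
Reading the render: the shape is a rectangular box, roughly 27 × 20 mm footprint and 9 mm tall (dimensions read to the nearest mm from the axis ticks). For the g-code, the solid's height is divided into equal slices at the stated Δz and each level perimeter traced with G1 moves after a G0 lift.

; perimeter-only toolpath
G21 ; units = mm
G90 ; absolute positioning
G28 ; home
; layer 1
G0 Z1.50
G0 X0.00 Y0.00
G1 X27.00 Y0.00
G1 X27.00 Y20.00
G1 X0.00 Y20.00
G1 X0.00 Y0.00
; layer 2
G0 Z3.00
G0 X0.00 Y0.00
G1 X27.00 Y0.00
G1 X27.00 Y20.00
G1 X0.00 Y20.00
G1 X0.00 Y0.00
; layer 3
G0 Z4.50
G0 X0.00 Y0.00
G1 X27.00 Y0.00
G1 X27.00 Y20.00
G1 X0.00 Y20.00
G1 X0.00 Y0.00
; layer 4
G0 Z6.00
G0 X0.00 Y0.00
G1 X27.00 Y0.00
G1 X27.00 Y20.00
G1 X0.00 Y20.00
G1 X0.00 Y0.00
; layer 5
G0 Z7.50
G0 X0.00 Y0.00
G1 X27.00 Y0.00
G1 X27.00 Y20.00
G1 X0.00 Y20.00
G1 X0.00 Y0.00
; layer 6
G0 Z9.00
G0 X0.00 Y0.00
G1 X27.00 Y0.00
G1 X27.00 Y20.00
G1 X0.00 Y20.00
G1 X0.00 Y0.00
M2 ; end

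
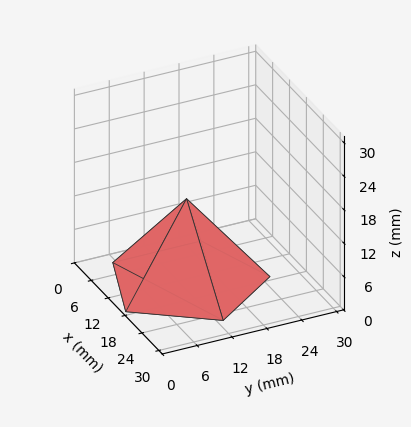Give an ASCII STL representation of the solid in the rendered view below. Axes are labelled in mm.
Reading the render: the shape is a regular 5-sided pyramid, base circumscribed radius ≈ 13 mm, apex at z ≈ 15 mm (dimensions read to the nearest mm from the axis ticks). For the STL, each face is triangulated and given an outward normal.

solid part
  facet normal 0.0000 0.0000 -1.0000
    outer loop
      vertex 2.5 20.6 0.0
      vertex 17.0 25.4 0.0
      vertex 26.0 13.0 0.0
    endloop
  endfacet
  facet normal 0.0000 0.0000 -1.0000
    outer loop
      vertex 2.5 5.4 0.0
      vertex 2.5 20.6 0.0
      vertex 26.0 13.0 0.0
    endloop
  endfacet
  facet normal 0.0000 0.0000 -1.0000
    outer loop
      vertex 17.0 0.6 0.0
      vertex 2.5 5.4 0.0
      vertex 26.0 13.0 0.0
    endloop
  endfacet
  facet normal 0.6626 0.4809 0.5742
    outer loop
      vertex 26.0 13.0 0.0
      vertex 17.0 25.4 0.0
      vertex 13.0 13.0 15.0
    endloop
  endfacet
  facet normal -0.2573 0.7774 0.5740
    outer loop
      vertex 17.0 25.4 0.0
      vertex 2.5 20.6 0.0
      vertex 13.0 13.0 15.0
    endloop
  endfacet
  facet normal -0.8192 0.0000 0.5735
    outer loop
      vertex 2.5 20.6 0.0
      vertex 2.5 5.4 0.0
      vertex 13.0 13.0 15.0
    endloop
  endfacet
  facet normal -0.2573 -0.7774 0.5740
    outer loop
      vertex 2.5 5.4 0.0
      vertex 17.0 0.6 0.0
      vertex 13.0 13.0 15.0
    endloop
  endfacet
  facet normal 0.6626 -0.4809 0.5742
    outer loop
      vertex 17.0 0.6 0.0
      vertex 26.0 13.0 0.0
      vertex 13.0 13.0 15.0
    endloop
  endfacet
endsolid part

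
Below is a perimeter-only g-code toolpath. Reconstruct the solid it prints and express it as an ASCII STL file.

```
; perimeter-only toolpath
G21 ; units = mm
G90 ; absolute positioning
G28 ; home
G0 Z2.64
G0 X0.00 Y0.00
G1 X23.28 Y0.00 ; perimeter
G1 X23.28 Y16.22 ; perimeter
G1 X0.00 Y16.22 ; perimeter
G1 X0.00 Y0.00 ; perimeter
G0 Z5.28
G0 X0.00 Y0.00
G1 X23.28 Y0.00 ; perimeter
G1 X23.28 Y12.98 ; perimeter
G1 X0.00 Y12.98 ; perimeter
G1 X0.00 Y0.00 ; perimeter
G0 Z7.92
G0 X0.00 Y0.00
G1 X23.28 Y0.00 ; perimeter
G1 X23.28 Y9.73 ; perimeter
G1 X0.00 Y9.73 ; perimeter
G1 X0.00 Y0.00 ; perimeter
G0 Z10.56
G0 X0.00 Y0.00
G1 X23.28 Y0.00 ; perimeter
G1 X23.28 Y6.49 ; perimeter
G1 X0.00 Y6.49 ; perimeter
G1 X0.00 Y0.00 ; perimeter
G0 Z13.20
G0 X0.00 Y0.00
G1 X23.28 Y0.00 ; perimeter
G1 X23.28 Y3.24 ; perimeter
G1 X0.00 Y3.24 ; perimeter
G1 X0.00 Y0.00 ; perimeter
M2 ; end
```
solid part
  facet normal 0.0000 0.0000 -1.0000
    outer loop
      vertex 23.28 19.47 0.00
      vertex 23.28 0.00 0.00
      vertex 0.00 0.00 0.00
    endloop
  endfacet
  facet normal 0.0000 0.0000 -1.0000
    outer loop
      vertex 0.00 19.47 0.00
      vertex 23.28 19.47 0.00
      vertex 0.00 0.00 0.00
    endloop
  endfacet
  facet normal 0.0000 -1.0000 0.0000
    outer loop
      vertex 0.00 0.00 0.00
      vertex 23.28 0.00 0.00
      vertex 23.28 0.00 15.84
    endloop
  endfacet
  facet normal 0.0000 -1.0000 0.0000
    outer loop
      vertex 0.00 0.00 0.00
      vertex 23.28 0.00 15.84
      vertex 0.00 0.00 15.84
    endloop
  endfacet
  facet normal 0.0000 0.6311 0.7757
    outer loop
      vertex 0.00 0.00 15.84
      vertex 23.28 0.00 15.84
      vertex 23.28 19.47 0.00
    endloop
  endfacet
  facet normal 0.0000 0.6311 0.7757
    outer loop
      vertex 0.00 0.00 15.84
      vertex 23.28 19.47 0.00
      vertex 0.00 19.47 0.00
    endloop
  endfacet
  facet normal -1.0000 0.0000 0.0000
    outer loop
      vertex 0.00 0.00 15.84
      vertex 0.00 19.47 0.00
      vertex 0.00 0.00 0.00
    endloop
  endfacet
  facet normal 1.0000 0.0000 0.0000
    outer loop
      vertex 23.28 0.00 0.00
      vertex 23.28 19.47 0.00
      vertex 23.28 0.00 15.84
    endloop
  endfacet
endsolid part

The G0 Z moves step by Δz≈2.64 mm. The G1 loops shrink linearly with z, so the solid tapers from its base footprint up to z≈15.8. Closing with a flat bottom cap and the tapered top and triangulating gives 8 facets — a wedge (ramp): 23.3 × 19.5 mm base, rising to 15.8 mm along the y=0 edge and sloping linearly to z=0 at y=19.5.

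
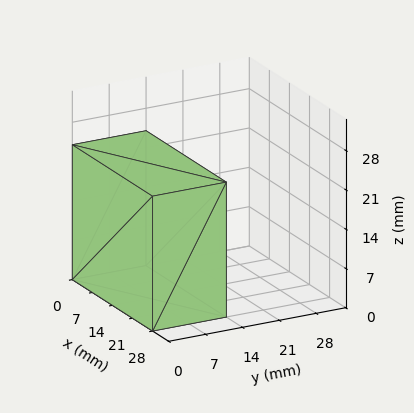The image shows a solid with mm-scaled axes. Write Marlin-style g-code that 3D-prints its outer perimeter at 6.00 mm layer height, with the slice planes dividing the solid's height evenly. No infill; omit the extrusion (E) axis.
Reading the render: the shape is a rectangular box, roughly 28 × 14 mm footprint and 24 mm tall (dimensions read to the nearest mm from the axis ticks). For the g-code, the solid's height is divided into equal slices at the stated Δz and each level perimeter traced with G1 moves after a G0 lift.

; perimeter-only toolpath
G21 ; units = mm
G90 ; absolute positioning
G28 ; home
; layer 1
G0 Z6.00
G0 X0.00 Y0.00
G1 X28.00 Y0.00
G1 X28.00 Y14.00
G1 X0.00 Y14.00
G1 X0.00 Y0.00
; layer 2
G0 Z12.00
G0 X0.00 Y0.00
G1 X28.00 Y0.00
G1 X28.00 Y14.00
G1 X0.00 Y14.00
G1 X0.00 Y0.00
; layer 3
G0 Z18.00
G0 X0.00 Y0.00
G1 X28.00 Y0.00
G1 X28.00 Y14.00
G1 X0.00 Y14.00
G1 X0.00 Y0.00
; layer 4
G0 Z24.00
G0 X0.00 Y0.00
G1 X28.00 Y0.00
G1 X28.00 Y14.00
G1 X0.00 Y14.00
G1 X0.00 Y0.00
M2 ; end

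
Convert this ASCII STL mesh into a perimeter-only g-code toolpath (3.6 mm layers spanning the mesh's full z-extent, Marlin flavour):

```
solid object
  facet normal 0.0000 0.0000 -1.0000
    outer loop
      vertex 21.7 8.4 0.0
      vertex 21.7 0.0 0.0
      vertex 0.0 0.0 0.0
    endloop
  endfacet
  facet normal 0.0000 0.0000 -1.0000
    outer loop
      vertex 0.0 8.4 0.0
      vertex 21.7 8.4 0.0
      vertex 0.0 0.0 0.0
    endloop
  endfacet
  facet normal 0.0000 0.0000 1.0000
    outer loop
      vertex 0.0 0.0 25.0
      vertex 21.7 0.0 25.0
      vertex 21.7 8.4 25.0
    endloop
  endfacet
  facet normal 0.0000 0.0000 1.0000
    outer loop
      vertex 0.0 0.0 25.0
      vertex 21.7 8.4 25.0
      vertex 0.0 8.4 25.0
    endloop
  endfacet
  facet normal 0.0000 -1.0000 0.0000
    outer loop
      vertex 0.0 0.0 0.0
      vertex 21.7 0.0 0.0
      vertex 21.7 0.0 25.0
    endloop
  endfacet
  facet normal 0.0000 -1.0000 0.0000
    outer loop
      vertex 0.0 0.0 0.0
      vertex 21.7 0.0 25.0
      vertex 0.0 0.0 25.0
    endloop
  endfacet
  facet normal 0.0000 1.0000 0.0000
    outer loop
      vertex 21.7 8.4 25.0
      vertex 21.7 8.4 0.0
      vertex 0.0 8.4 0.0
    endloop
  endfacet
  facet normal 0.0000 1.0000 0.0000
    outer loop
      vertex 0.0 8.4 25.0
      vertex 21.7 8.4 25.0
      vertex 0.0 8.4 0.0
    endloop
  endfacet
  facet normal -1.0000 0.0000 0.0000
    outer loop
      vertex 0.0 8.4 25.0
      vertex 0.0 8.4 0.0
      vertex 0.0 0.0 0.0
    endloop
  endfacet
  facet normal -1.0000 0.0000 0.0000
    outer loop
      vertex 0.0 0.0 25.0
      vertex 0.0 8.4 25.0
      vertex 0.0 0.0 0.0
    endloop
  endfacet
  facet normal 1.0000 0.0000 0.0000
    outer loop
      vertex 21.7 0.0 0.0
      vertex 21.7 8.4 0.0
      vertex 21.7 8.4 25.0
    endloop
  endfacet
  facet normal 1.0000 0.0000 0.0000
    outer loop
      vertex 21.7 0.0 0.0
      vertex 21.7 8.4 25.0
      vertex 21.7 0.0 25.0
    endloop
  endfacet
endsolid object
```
; perimeter-only toolpath
G21 ; units = mm
G90 ; absolute positioning
G28 ; home
; layer 1
G0 Z3.6
G0 X0.0 Y0.0
G1 X21.7 Y0.0
G1 X21.7 Y8.4
G1 X0.0 Y8.4
G1 X0.0 Y0.0
; layer 2
G0 Z7.1
G0 X0.0 Y0.0
G1 X21.7 Y0.0
G1 X21.7 Y8.4
G1 X0.0 Y8.4
G1 X0.0 Y0.0
; layer 3
G0 Z10.7
G0 X0.0 Y0.0
G1 X21.7 Y0.0
G1 X21.7 Y8.4
G1 X0.0 Y8.4
G1 X0.0 Y0.0
; layer 4
G0 Z14.3
G0 X0.0 Y0.0
G1 X21.7 Y0.0
G1 X21.7 Y8.4
G1 X0.0 Y8.4
G1 X0.0 Y0.0
; layer 5
G0 Z17.9
G0 X0.0 Y0.0
G1 X21.7 Y0.0
G1 X21.7 Y8.4
G1 X0.0 Y8.4
G1 X0.0 Y0.0
; layer 6
G0 Z21.4
G0 X0.0 Y0.0
G1 X21.7 Y0.0
G1 X21.7 Y8.4
G1 X0.0 Y8.4
G1 X0.0 Y0.0
; layer 7
G0 Z25.0
G0 X0.0 Y0.0
G1 X21.7 Y0.0
G1 X21.7 Y8.4
G1 X0.0 Y8.4
G1 X0.0 Y0.0
M2 ; end

The solid is a rectangular box, roughly 21.7 × 8.4 mm footprint and 25 mm tall. Slicing at Δz = 3.6 mm — 7 equal slices spanning the solid's height, so layer i sits at z = i·h/7 — gives 7 non-empty perimeters. Each is a 4-segment closed polygon; G0 lifts to the layer z and rapids to the start vertex, then G1 traces the edges.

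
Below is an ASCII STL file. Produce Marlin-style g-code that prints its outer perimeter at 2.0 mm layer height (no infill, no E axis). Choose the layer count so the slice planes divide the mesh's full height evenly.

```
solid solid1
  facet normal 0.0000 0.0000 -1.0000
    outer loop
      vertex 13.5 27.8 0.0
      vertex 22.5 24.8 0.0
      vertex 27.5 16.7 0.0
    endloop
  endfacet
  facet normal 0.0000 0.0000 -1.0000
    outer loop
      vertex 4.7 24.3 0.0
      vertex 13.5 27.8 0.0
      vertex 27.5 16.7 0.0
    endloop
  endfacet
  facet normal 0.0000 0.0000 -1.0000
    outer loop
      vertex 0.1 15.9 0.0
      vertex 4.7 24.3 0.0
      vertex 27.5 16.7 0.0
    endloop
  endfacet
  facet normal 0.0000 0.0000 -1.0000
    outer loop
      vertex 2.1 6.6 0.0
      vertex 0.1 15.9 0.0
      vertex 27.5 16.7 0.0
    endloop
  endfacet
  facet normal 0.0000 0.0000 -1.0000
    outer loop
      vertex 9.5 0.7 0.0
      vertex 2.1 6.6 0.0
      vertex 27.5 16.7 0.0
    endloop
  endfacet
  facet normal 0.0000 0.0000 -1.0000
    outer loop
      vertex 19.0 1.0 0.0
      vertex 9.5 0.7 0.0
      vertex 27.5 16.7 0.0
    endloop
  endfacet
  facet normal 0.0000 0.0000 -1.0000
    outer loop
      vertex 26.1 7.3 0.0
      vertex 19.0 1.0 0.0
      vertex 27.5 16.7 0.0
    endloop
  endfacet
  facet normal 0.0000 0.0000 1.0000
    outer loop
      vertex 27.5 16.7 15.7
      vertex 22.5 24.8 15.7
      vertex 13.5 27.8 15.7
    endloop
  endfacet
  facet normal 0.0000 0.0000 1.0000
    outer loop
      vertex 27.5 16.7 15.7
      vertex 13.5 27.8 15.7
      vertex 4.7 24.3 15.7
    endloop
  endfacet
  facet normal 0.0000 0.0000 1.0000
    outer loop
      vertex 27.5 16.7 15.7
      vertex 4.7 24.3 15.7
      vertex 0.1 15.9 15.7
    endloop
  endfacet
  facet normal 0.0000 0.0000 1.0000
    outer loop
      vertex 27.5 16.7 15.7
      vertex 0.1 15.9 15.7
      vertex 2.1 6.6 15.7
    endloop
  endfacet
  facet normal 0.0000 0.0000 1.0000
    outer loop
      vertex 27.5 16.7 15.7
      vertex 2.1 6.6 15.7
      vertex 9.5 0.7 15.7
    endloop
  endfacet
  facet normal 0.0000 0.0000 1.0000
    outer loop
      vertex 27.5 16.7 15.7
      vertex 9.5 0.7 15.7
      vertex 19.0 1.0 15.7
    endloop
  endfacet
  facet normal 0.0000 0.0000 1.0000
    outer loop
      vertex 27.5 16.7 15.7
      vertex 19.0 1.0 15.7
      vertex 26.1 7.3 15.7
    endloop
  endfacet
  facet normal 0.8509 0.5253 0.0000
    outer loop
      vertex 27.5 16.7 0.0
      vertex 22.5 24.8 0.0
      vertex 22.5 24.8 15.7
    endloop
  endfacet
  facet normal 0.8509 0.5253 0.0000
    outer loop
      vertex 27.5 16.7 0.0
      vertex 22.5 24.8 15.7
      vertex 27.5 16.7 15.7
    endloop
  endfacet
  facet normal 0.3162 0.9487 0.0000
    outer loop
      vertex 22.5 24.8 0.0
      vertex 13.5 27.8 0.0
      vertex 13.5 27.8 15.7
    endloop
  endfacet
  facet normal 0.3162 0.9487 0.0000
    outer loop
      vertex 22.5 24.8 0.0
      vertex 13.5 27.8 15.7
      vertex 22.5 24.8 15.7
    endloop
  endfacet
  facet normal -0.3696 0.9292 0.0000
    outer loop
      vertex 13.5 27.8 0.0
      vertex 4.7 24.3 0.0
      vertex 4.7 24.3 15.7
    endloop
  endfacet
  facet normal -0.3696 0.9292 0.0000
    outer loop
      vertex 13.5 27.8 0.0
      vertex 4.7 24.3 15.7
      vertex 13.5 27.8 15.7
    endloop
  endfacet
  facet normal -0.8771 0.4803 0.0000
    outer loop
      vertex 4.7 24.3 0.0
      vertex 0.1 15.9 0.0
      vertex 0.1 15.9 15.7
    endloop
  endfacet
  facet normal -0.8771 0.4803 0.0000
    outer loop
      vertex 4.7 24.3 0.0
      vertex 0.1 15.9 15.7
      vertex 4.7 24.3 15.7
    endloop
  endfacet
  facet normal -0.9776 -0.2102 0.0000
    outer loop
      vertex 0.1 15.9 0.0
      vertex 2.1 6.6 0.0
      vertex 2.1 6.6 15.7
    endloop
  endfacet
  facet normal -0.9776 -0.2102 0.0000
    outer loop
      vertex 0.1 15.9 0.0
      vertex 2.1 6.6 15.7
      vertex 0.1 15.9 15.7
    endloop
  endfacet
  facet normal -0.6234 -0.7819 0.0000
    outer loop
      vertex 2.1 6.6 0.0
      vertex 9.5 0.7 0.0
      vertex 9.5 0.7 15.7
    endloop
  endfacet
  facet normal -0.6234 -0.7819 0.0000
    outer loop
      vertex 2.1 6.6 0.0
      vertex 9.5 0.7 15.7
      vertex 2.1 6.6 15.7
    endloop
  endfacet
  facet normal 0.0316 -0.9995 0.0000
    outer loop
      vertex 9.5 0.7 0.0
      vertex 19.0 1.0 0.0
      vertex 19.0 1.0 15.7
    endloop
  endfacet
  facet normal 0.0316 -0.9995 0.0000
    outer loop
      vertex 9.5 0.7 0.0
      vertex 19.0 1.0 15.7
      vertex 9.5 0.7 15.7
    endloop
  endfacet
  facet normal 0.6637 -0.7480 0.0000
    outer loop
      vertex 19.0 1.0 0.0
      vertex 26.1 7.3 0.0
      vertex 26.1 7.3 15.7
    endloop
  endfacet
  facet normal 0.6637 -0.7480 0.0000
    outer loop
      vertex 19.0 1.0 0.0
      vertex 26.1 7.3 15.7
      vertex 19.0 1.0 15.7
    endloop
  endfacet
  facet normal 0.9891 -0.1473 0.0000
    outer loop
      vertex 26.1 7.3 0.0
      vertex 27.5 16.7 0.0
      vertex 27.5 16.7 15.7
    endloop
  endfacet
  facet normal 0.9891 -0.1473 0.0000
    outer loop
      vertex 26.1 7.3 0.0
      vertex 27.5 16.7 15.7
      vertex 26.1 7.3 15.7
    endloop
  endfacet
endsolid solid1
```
; perimeter-only toolpath
G21 ; units = mm
G90 ; absolute positioning
G28 ; home
; layer 1
G0 Z2.0
G0 X27.5 Y16.7
G1 X22.5 Y24.8
G1 X13.5 Y27.8
G1 X4.7 Y24.3
G1 X0.1 Y15.9
G1 X2.1 Y6.6
G1 X9.5 Y0.7
G1 X19.0 Y1.0
G1 X26.1 Y7.3
G1 X27.5 Y16.7
; layer 2
G0 Z3.9
G0 X27.5 Y16.7
G1 X22.5 Y24.8
G1 X13.5 Y27.8
G1 X4.7 Y24.3
G1 X0.1 Y15.9
G1 X2.1 Y6.6
G1 X9.5 Y0.7
G1 X19.0 Y1.0
G1 X26.1 Y7.3
G1 X27.5 Y16.7
; layer 3
G0 Z5.9
G0 X27.5 Y16.7
G1 X22.5 Y24.8
G1 X13.5 Y27.8
G1 X4.7 Y24.3
G1 X0.1 Y15.9
G1 X2.1 Y6.6
G1 X9.5 Y0.7
G1 X19.0 Y1.0
G1 X26.1 Y7.3
G1 X27.5 Y16.7
; layer 4
G0 Z7.8
G0 X27.5 Y16.7
G1 X22.5 Y24.8
G1 X13.5 Y27.8
G1 X4.7 Y24.3
G1 X0.1 Y15.9
G1 X2.1 Y6.6
G1 X9.5 Y0.7
G1 X19.0 Y1.0
G1 X26.1 Y7.3
G1 X27.5 Y16.7
; layer 5
G0 Z9.8
G0 X27.5 Y16.7
G1 X22.5 Y24.8
G1 X13.5 Y27.8
G1 X4.7 Y24.3
G1 X0.1 Y15.9
G1 X2.1 Y6.6
G1 X9.5 Y0.7
G1 X19.0 Y1.0
G1 X26.1 Y7.3
G1 X27.5 Y16.7
; layer 6
G0 Z11.8
G0 X27.5 Y16.7
G1 X22.5 Y24.8
G1 X13.5 Y27.8
G1 X4.7 Y24.3
G1 X0.1 Y15.9
G1 X2.1 Y6.6
G1 X9.5 Y0.7
G1 X19.0 Y1.0
G1 X26.1 Y7.3
G1 X27.5 Y16.7
; layer 7
G0 Z13.7
G0 X27.5 Y16.7
G1 X22.5 Y24.8
G1 X13.5 Y27.8
G1 X4.7 Y24.3
G1 X0.1 Y15.9
G1 X2.1 Y6.6
G1 X9.5 Y0.7
G1 X19.0 Y1.0
G1 X26.1 Y7.3
G1 X27.5 Y16.7
; layer 8
G0 Z15.7
G0 X27.5 Y16.7
G1 X22.5 Y24.8
G1 X13.5 Y27.8
G1 X4.7 Y24.3
G1 X0.1 Y15.9
G1 X2.1 Y6.6
G1 X9.5 Y0.7
G1 X19.0 Y1.0
G1 X26.1 Y7.3
G1 X27.5 Y16.7
M2 ; end

The solid is a regular 9-sided prism (a cylinder approximated with 9 flat sides), circumscribed radius ≈ 13.9 mm, height ≈ 15.7 mm. Slicing at Δz = 2.0 mm — 8 equal slices spanning the solid's height, so layer i sits at z = i·h/8 — gives 8 non-empty perimeters. Each is a 9-segment closed polygon; G0 lifts to the layer z and rapids to the start vertex, then G1 traces the edges.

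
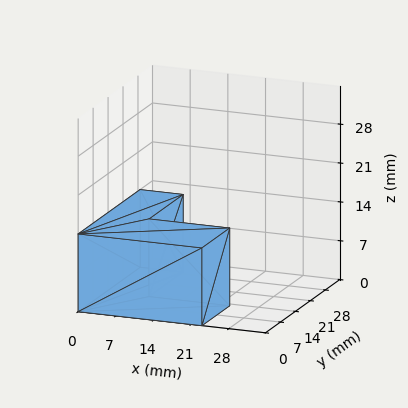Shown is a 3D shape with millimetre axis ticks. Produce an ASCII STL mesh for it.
Reading the render: the shape is an L-shaped prism: outer 23 × 29 mm, arm thicknesses ≈ 13 mm (horizontal) and 8 mm (vertical), extruded 14 mm in z (dimensions read to the nearest mm from the axis ticks). For the STL, each face is triangulated and given an outward normal.

solid part
  facet normal 0.0000 0.0000 -1.0000
    outer loop
      vertex 23.0 13.0 0.0
      vertex 23.0 0.0 0.0
      vertex 0.0 0.0 0.0
    endloop
  endfacet
  facet normal 0.0000 0.0000 -1.0000
    outer loop
      vertex 8.0 13.0 0.0
      vertex 23.0 13.0 0.0
      vertex 0.0 0.0 0.0
    endloop
  endfacet
  facet normal 0.0000 0.0000 -1.0000
    outer loop
      vertex 8.0 29.0 0.0
      vertex 8.0 13.0 0.0
      vertex 0.0 0.0 0.0
    endloop
  endfacet
  facet normal 0.0000 0.0000 -1.0000
    outer loop
      vertex 0.0 29.0 0.0
      vertex 8.0 29.0 0.0
      vertex 0.0 0.0 0.0
    endloop
  endfacet
  facet normal 0.0000 0.0000 1.0000
    outer loop
      vertex 0.0 0.0 14.0
      vertex 23.0 0.0 14.0
      vertex 23.0 13.0 14.0
    endloop
  endfacet
  facet normal 0.0000 0.0000 1.0000
    outer loop
      vertex 0.0 0.0 14.0
      vertex 23.0 13.0 14.0
      vertex 8.0 13.0 14.0
    endloop
  endfacet
  facet normal 0.0000 0.0000 1.0000
    outer loop
      vertex 0.0 0.0 14.0
      vertex 8.0 13.0 14.0
      vertex 8.0 29.0 14.0
    endloop
  endfacet
  facet normal 0.0000 0.0000 1.0000
    outer loop
      vertex 0.0 0.0 14.0
      vertex 8.0 29.0 14.0
      vertex 0.0 29.0 14.0
    endloop
  endfacet
  facet normal 0.0000 -1.0000 0.0000
    outer loop
      vertex 0.0 0.0 0.0
      vertex 23.0 0.0 0.0
      vertex 23.0 0.0 14.0
    endloop
  endfacet
  facet normal 0.0000 -1.0000 0.0000
    outer loop
      vertex 0.0 0.0 0.0
      vertex 23.0 0.0 14.0
      vertex 0.0 0.0 14.0
    endloop
  endfacet
  facet normal 1.0000 0.0000 0.0000
    outer loop
      vertex 23.0 0.0 0.0
      vertex 23.0 13.0 0.0
      vertex 23.0 13.0 14.0
    endloop
  endfacet
  facet normal 1.0000 0.0000 0.0000
    outer loop
      vertex 23.0 0.0 0.0
      vertex 23.0 13.0 14.0
      vertex 23.0 0.0 14.0
    endloop
  endfacet
  facet normal 0.0000 1.0000 0.0000
    outer loop
      vertex 23.0 13.0 0.0
      vertex 8.0 13.0 0.0
      vertex 8.0 13.0 14.0
    endloop
  endfacet
  facet normal 0.0000 1.0000 0.0000
    outer loop
      vertex 23.0 13.0 0.0
      vertex 8.0 13.0 14.0
      vertex 23.0 13.0 14.0
    endloop
  endfacet
  facet normal 1.0000 0.0000 0.0000
    outer loop
      vertex 8.0 13.0 0.0
      vertex 8.0 29.0 0.0
      vertex 8.0 29.0 14.0
    endloop
  endfacet
  facet normal 1.0000 0.0000 0.0000
    outer loop
      vertex 8.0 13.0 0.0
      vertex 8.0 29.0 14.0
      vertex 8.0 13.0 14.0
    endloop
  endfacet
  facet normal 0.0000 1.0000 0.0000
    outer loop
      vertex 8.0 29.0 0.0
      vertex 0.0 29.0 0.0
      vertex 0.0 29.0 14.0
    endloop
  endfacet
  facet normal 0.0000 1.0000 0.0000
    outer loop
      vertex 8.0 29.0 0.0
      vertex 0.0 29.0 14.0
      vertex 8.0 29.0 14.0
    endloop
  endfacet
  facet normal -1.0000 0.0000 0.0000
    outer loop
      vertex 0.0 29.0 0.0
      vertex 0.0 0.0 0.0
      vertex 0.0 0.0 14.0
    endloop
  endfacet
  facet normal -1.0000 0.0000 0.0000
    outer loop
      vertex 0.0 29.0 0.0
      vertex 0.0 0.0 14.0
      vertex 0.0 29.0 14.0
    endloop
  endfacet
endsolid part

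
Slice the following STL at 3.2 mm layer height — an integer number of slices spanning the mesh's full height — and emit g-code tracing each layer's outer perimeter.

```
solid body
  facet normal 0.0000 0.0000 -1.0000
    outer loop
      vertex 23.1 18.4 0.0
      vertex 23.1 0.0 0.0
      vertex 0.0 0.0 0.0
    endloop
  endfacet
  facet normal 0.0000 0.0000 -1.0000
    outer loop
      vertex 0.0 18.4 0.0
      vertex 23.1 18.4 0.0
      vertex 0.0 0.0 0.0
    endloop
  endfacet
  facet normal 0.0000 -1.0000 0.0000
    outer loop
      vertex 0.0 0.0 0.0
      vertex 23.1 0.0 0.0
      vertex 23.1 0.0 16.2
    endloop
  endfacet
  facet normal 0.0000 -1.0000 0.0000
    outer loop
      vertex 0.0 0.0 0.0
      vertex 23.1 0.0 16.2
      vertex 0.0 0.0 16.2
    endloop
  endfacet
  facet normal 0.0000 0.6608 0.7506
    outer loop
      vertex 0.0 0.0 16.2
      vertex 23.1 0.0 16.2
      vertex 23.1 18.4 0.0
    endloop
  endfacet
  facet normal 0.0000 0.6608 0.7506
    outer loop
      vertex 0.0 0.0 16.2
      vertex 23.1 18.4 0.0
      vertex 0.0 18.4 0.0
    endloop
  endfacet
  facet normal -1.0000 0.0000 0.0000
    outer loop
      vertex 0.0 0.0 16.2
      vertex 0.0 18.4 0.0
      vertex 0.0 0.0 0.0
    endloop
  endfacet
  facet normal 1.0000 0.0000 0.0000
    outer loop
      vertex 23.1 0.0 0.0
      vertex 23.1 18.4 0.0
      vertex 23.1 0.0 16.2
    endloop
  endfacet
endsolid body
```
; perimeter-only toolpath
G21 ; units = mm
G90 ; absolute positioning
G28 ; home
; layer 1
G0 Z3.2
G0 X0.0 Y0.0
G1 X23.1 Y0.0
G1 X23.1 Y14.7
G1 X0.0 Y14.7
G1 X0.0 Y0.0
; layer 2
G0 Z6.5
G0 X0.0 Y0.0
G1 X23.1 Y0.0
G1 X23.1 Y11.0
G1 X0.0 Y11.0
G1 X0.0 Y0.0
; layer 3
G0 Z9.7
G0 X0.0 Y0.0
G1 X23.1 Y0.0
G1 X23.1 Y7.4
G1 X0.0 Y7.4
G1 X0.0 Y0.0
; layer 4
G0 Z13.0
G0 X0.0 Y0.0
G1 X23.1 Y0.0
G1 X23.1 Y3.7
G1 X0.0 Y3.7
G1 X0.0 Y0.0
M2 ; end

The solid is a wedge (ramp): 23.1 × 18.4 mm base, rising to 16.2 mm along the y=0 edge and sloping linearly to z=0 at y=18.4. Slicing at Δz = 3.2 mm — 5 equal slices spanning the solid's height, so layer i sits at z = i·h/5 — gives 4 non-empty perimeters. Each is a 4-segment closed polygon; G0 lifts to the layer z and rapids to the start vertex, then G1 traces the edges. The cross-section shrinks linearly with z (the slice at the apex is degenerate and omitted).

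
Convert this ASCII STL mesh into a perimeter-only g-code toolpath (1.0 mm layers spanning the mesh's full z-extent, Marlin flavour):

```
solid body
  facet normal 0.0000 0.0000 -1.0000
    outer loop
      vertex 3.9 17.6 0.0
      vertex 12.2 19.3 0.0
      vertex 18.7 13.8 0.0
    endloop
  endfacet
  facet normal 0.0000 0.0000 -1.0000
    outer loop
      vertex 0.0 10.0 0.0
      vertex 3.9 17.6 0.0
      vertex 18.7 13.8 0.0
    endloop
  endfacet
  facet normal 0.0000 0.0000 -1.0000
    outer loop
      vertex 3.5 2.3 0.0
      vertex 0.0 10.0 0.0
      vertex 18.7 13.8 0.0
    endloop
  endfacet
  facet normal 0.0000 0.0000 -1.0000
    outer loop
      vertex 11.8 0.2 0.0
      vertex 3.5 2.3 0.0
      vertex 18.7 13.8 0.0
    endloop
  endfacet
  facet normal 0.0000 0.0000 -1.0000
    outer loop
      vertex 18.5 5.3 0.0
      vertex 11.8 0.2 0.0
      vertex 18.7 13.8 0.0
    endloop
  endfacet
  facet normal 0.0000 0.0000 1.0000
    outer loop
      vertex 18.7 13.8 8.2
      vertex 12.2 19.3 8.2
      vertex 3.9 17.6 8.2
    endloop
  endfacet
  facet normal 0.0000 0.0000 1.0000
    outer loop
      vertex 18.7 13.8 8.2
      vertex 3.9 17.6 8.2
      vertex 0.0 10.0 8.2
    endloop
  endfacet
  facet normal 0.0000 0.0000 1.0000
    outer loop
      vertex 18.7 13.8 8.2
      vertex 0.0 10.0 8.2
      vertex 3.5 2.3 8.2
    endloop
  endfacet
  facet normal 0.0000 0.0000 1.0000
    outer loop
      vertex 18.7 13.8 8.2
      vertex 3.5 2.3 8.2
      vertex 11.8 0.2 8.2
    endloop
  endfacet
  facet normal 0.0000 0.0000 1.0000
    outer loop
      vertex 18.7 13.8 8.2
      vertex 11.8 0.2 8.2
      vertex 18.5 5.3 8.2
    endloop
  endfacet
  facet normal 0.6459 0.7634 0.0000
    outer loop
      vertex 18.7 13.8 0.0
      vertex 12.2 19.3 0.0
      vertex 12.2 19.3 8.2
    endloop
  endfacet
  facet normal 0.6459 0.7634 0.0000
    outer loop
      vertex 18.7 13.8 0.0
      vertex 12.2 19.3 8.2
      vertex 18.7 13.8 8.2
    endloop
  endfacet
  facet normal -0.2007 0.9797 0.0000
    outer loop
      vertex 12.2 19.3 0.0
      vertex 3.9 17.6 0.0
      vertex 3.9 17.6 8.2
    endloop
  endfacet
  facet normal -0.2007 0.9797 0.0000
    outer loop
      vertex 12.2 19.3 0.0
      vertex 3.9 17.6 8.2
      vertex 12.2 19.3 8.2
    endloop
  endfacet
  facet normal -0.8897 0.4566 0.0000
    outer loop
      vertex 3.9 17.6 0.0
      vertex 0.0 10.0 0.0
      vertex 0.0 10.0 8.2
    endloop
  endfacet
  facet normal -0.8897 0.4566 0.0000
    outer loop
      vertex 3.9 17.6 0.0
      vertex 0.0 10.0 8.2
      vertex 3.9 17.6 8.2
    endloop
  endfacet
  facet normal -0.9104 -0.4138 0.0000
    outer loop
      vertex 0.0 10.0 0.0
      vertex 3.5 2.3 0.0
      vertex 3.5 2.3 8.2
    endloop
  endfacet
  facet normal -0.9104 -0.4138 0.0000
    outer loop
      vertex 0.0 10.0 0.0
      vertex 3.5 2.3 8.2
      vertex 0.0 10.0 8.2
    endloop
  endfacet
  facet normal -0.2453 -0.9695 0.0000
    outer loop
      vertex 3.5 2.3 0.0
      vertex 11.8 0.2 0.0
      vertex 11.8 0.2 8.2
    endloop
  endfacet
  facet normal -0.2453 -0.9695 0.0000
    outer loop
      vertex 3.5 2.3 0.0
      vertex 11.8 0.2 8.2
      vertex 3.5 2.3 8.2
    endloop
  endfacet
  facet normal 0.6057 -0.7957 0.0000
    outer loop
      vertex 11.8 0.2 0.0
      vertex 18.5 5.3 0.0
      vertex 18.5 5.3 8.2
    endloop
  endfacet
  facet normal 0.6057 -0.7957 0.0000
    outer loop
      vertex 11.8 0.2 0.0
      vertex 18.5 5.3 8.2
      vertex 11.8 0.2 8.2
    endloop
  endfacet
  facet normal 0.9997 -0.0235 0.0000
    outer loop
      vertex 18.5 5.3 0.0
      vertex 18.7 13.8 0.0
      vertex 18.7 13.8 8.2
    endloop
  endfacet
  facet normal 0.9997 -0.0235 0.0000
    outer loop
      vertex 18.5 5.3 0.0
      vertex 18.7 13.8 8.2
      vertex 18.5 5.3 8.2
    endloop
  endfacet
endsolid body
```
; perimeter-only toolpath
G21 ; units = mm
G90 ; absolute positioning
G28 ; home
; layer 1
G0 Z1.0
G0 X18.7 Y13.8
G1 X12.2 Y19.3
G1 X3.9 Y17.6
G1 X0.0 Y10.0
G1 X3.5 Y2.3
G1 X11.8 Y0.2
G1 X18.5 Y5.3
G1 X18.7 Y13.8
; layer 2
G0 Z2.0
G0 X18.7 Y13.8
G1 X12.2 Y19.3
G1 X3.9 Y17.6
G1 X0.0 Y10.0
G1 X3.5 Y2.3
G1 X11.8 Y0.2
G1 X18.5 Y5.3
G1 X18.7 Y13.8
; layer 3
G0 Z3.1
G0 X18.7 Y13.8
G1 X12.2 Y19.3
G1 X3.9 Y17.6
G1 X0.0 Y10.0
G1 X3.5 Y2.3
G1 X11.8 Y0.2
G1 X18.5 Y5.3
G1 X18.7 Y13.8
; layer 4
G0 Z4.1
G0 X18.7 Y13.8
G1 X12.2 Y19.3
G1 X3.9 Y17.6
G1 X0.0 Y10.0
G1 X3.5 Y2.3
G1 X11.8 Y0.2
G1 X18.5 Y5.3
G1 X18.7 Y13.8
; layer 5
G0 Z5.1
G0 X18.7 Y13.8
G1 X12.2 Y19.3
G1 X3.9 Y17.6
G1 X0.0 Y10.0
G1 X3.5 Y2.3
G1 X11.8 Y0.2
G1 X18.5 Y5.3
G1 X18.7 Y13.8
; layer 6
G0 Z6.1
G0 X18.7 Y13.8
G1 X12.2 Y19.3
G1 X3.9 Y17.6
G1 X0.0 Y10.0
G1 X3.5 Y2.3
G1 X11.8 Y0.2
G1 X18.5 Y5.3
G1 X18.7 Y13.8
; layer 7
G0 Z7.2
G0 X18.7 Y13.8
G1 X12.2 Y19.3
G1 X3.9 Y17.6
G1 X0.0 Y10.0
G1 X3.5 Y2.3
G1 X11.8 Y0.2
G1 X18.5 Y5.3
G1 X18.7 Y13.8
; layer 8
G0 Z8.2
G0 X18.7 Y13.8
G1 X12.2 Y19.3
G1 X3.9 Y17.6
G1 X0.0 Y10.0
G1 X3.5 Y2.3
G1 X11.8 Y0.2
G1 X18.5 Y5.3
G1 X18.7 Y13.8
M2 ; end

The solid is a regular 7-sided prism (a cylinder approximated with 7 flat sides), circumscribed radius ≈ 9.8 mm, height ≈ 8.2 mm. Slicing at Δz = 1.0 mm — 8 equal slices spanning the solid's height, so layer i sits at z = i·h/8 — gives 8 non-empty perimeters. Each is a 7-segment closed polygon; G0 lifts to the layer z and rapids to the start vertex, then G1 traces the edges.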